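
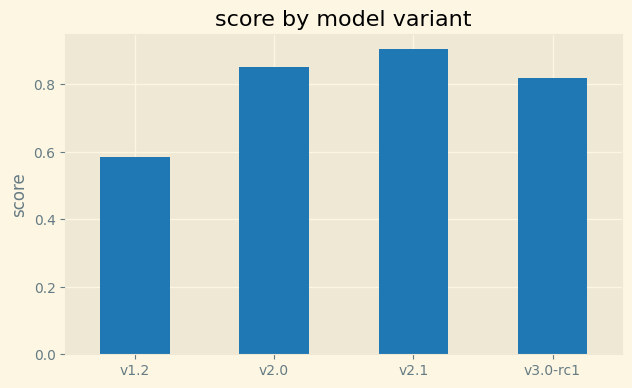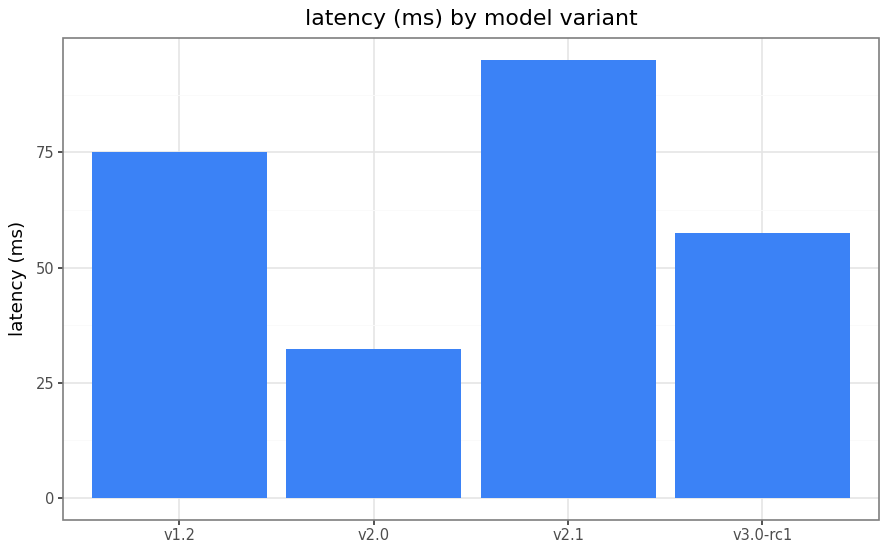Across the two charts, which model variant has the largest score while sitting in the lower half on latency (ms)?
Chart 2 median latency (ms) ≈ 70; below-median model variants: v2.0, v3.0-rc1. Among those, v2.0 has the highest score (≈ 0.9).

v2.0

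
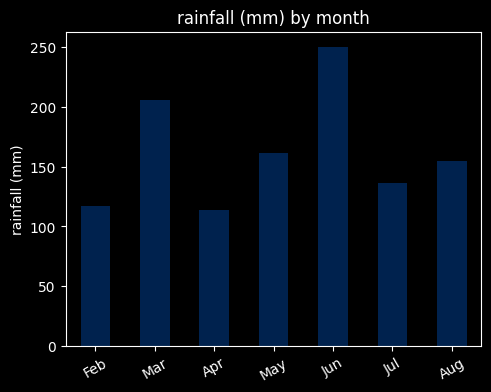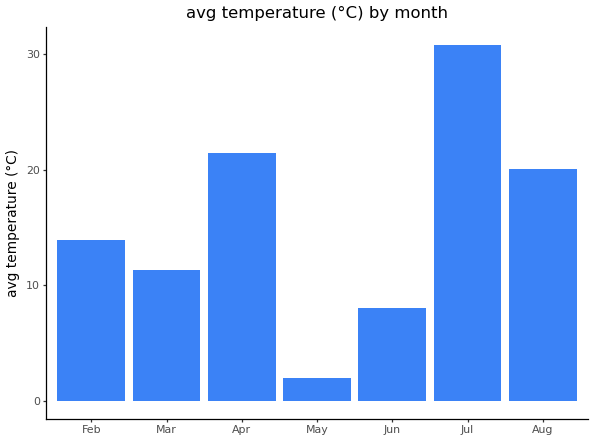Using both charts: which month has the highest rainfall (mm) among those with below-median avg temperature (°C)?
Jun

Chart 2 median avg temperature (°C) ≈ 15; below-median months: Mar, May, Jun. Among those, Jun has the highest rainfall (mm) (≈ 250).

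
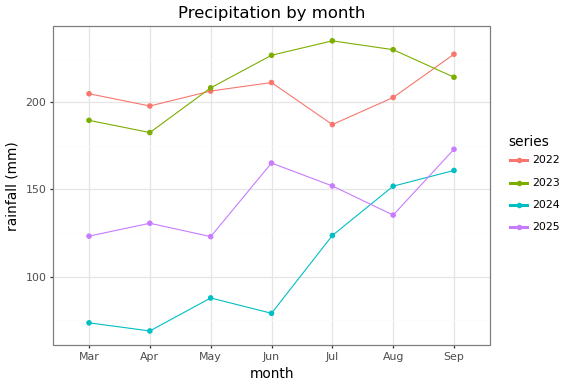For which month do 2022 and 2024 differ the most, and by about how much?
Jun, ≈ 140 mm

Jun: 2022 ≈ 220, 2024 ≈ 80 → gap ≈ 140. Next-largest (Mar) is only ≈ 120.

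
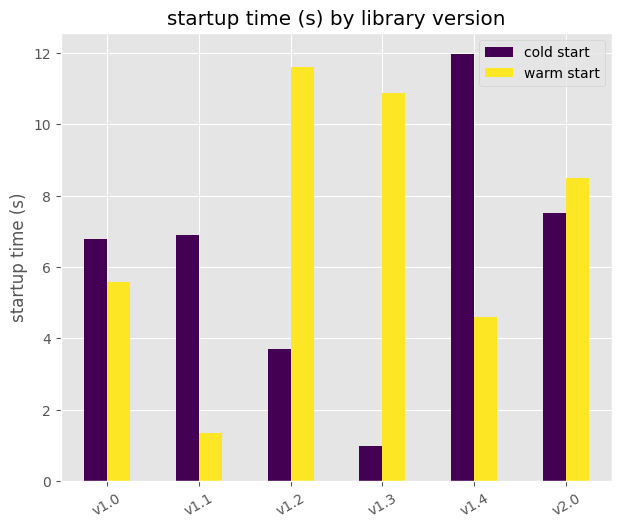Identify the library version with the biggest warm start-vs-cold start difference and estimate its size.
v1.3: warm start ≈ 11, cold start ≈ 1 → gap ≈ 10. Next-largest (v1.2) is only ≈ 8.

v1.3, ≈ 10 s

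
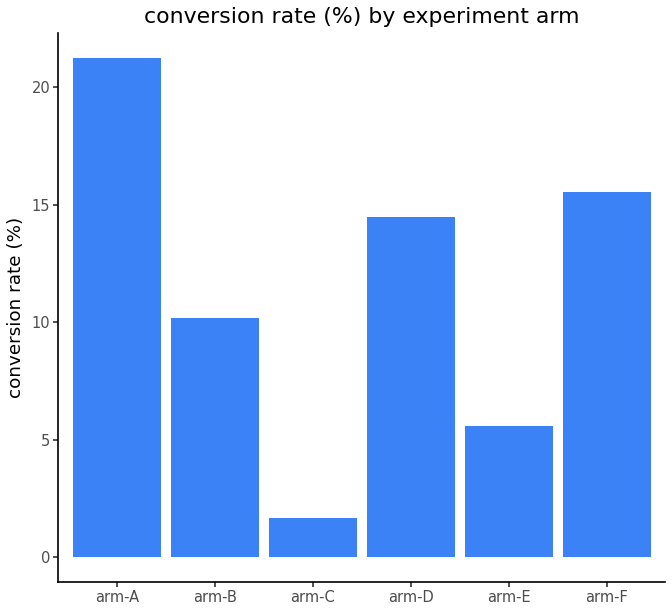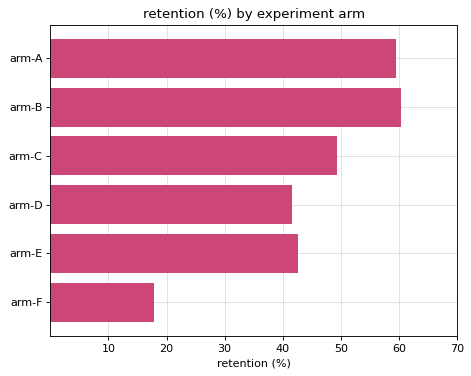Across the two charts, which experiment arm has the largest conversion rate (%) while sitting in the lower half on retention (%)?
Chart 2 median retention (%) ≈ 50; below-median experiment arms: arm-D, arm-E, arm-F. Among those, arm-F has the highest conversion rate (%) (≈ 16).

arm-F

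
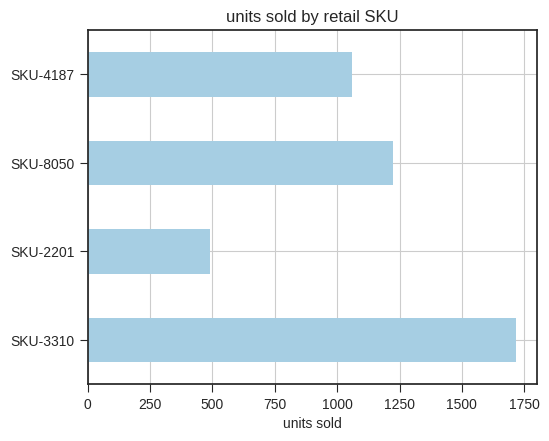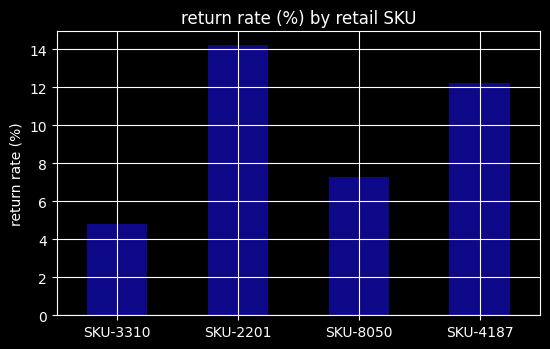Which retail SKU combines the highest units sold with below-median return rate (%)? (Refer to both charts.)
SKU-3310

Chart 2 median return rate (%) ≈ 10; below-median retail SKUs: SKU-3310, SKU-8050. Among those, SKU-3310 has the highest units sold (≈ 1800).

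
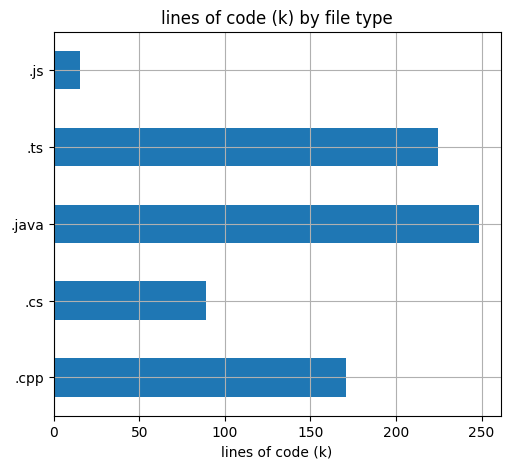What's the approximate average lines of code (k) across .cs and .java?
(100 + 250) / 2 ≈ 175.

≈ 175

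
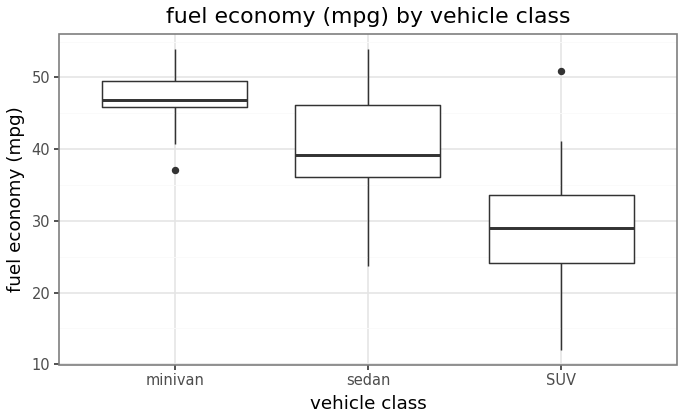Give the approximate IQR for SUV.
≈ 10

Q3 ≈ 34, Q1 ≈ 24; IQR ≈ 10.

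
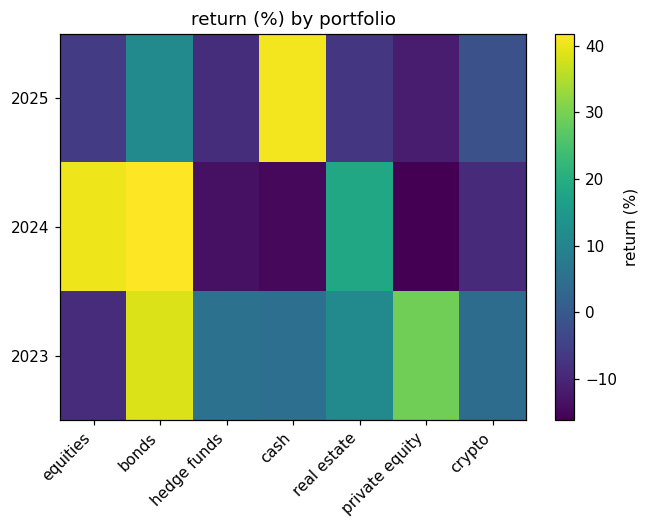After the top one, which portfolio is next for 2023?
private equity

Top 3 for 2023: bonds ≈ 40, private equity ≈ 30, real estate ≈ 10.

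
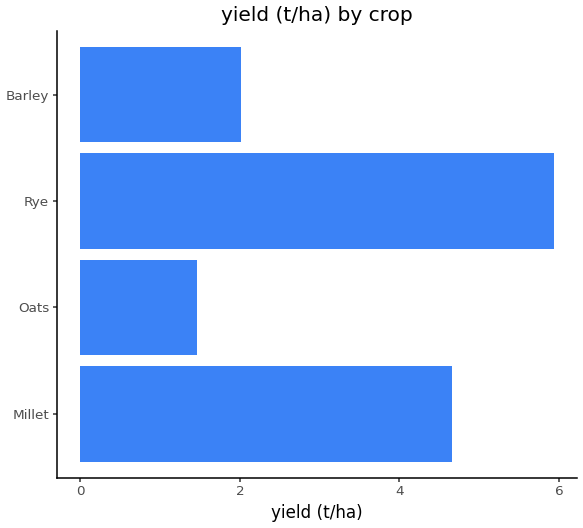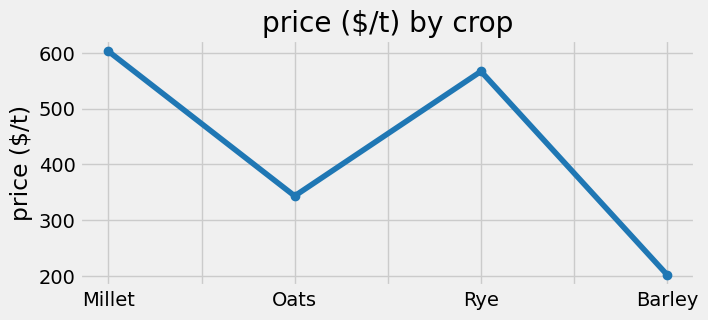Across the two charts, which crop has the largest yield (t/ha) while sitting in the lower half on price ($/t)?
Barley

Chart 2 median price ($/t) ≈ 500; below-median crops: Oats, Barley. Among those, Barley has the highest yield (t/ha) (≈ 2).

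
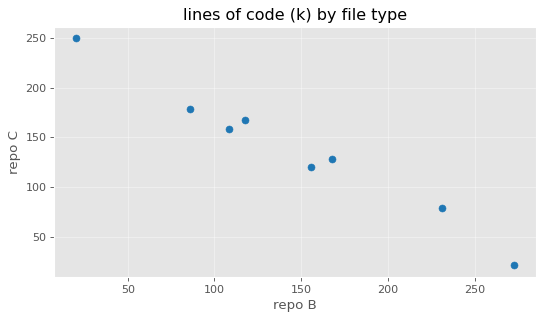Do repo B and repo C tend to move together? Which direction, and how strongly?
negative, strong

Points are negatively correlated; strong (|r| ≈ 1.0).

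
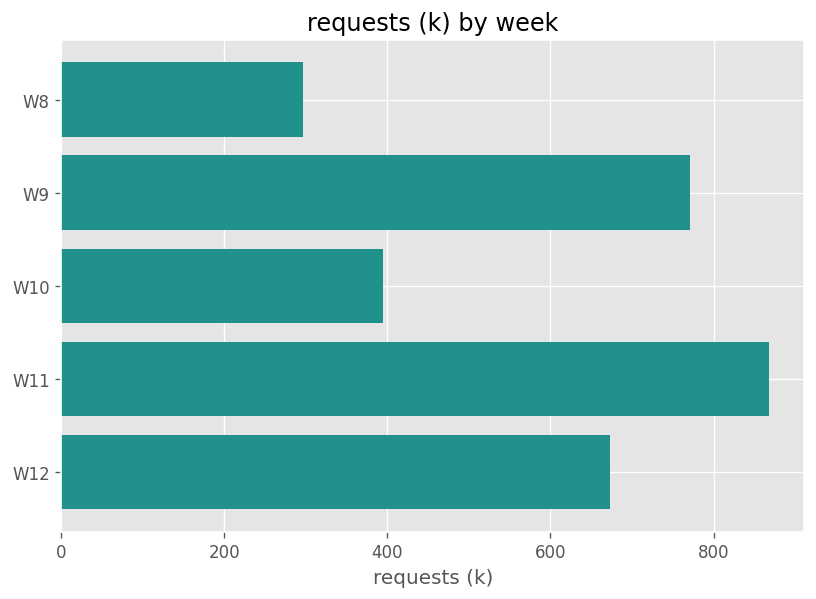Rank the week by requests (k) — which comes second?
W9

Top 3: W11 ≈ 900, W9 ≈ 800, W12 ≈ 700.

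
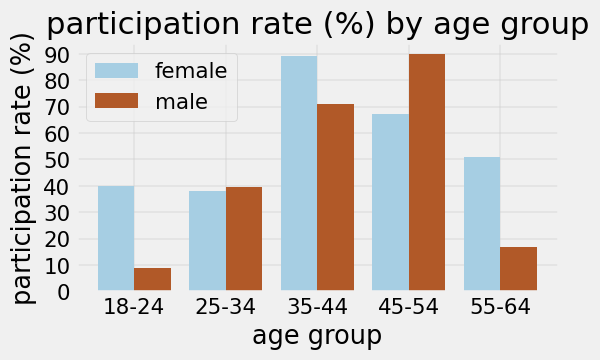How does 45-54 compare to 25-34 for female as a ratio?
≈ 1.75×

45-54 ≈ 70, 25-34 ≈ 40; 70/40 ≈ 1.75.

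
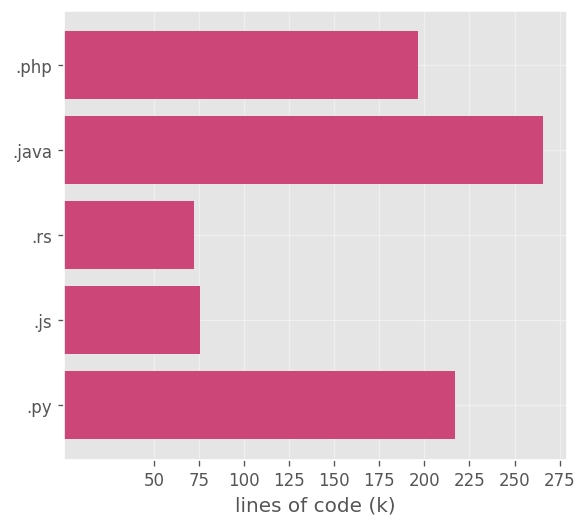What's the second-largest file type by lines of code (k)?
Top 3: .java ≈ 275, .py ≈ 225, .php ≈ 200.

.py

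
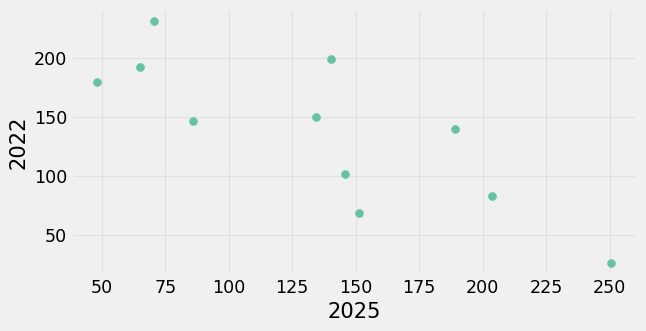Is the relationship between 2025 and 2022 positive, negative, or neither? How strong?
Points are negatively correlated; strong (|r| ≈ 0.8).

negative, strong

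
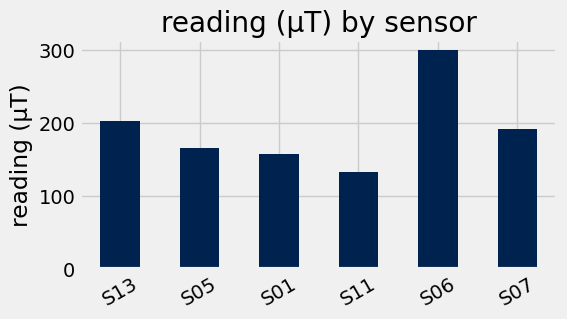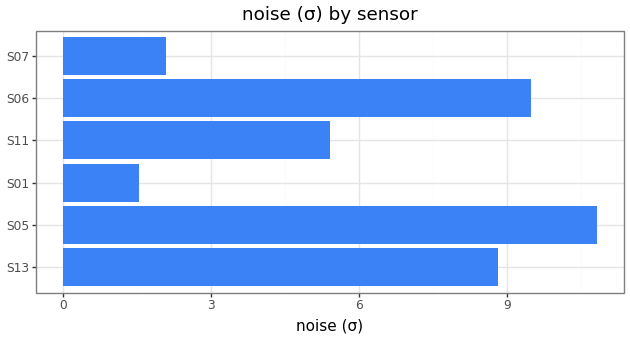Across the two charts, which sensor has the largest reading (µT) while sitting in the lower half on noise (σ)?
Chart 2 median noise (σ) ≈ 7; below-median sensors: S01, S11, S07. Among those, S07 has the highest reading (µT) (≈ 200).

S07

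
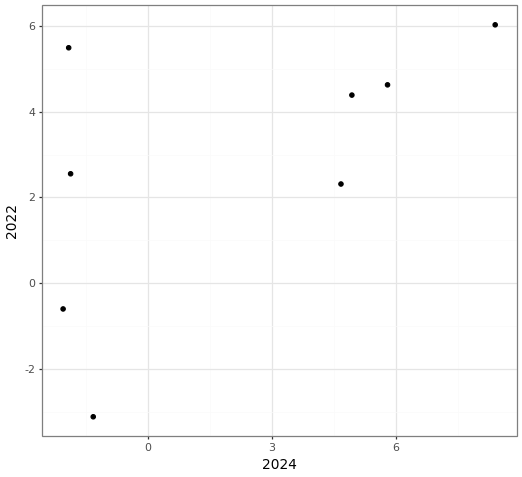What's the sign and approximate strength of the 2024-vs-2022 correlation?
positive, moderate

Points are positively correlated; moderate (|r| ≈ 0.6).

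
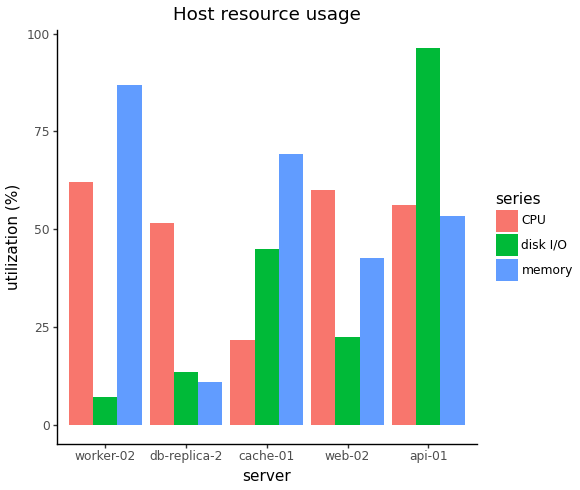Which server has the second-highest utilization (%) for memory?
Top 3 for memory: worker-02 ≈ 90, cache-01 ≈ 70, api-01 ≈ 50.

cache-01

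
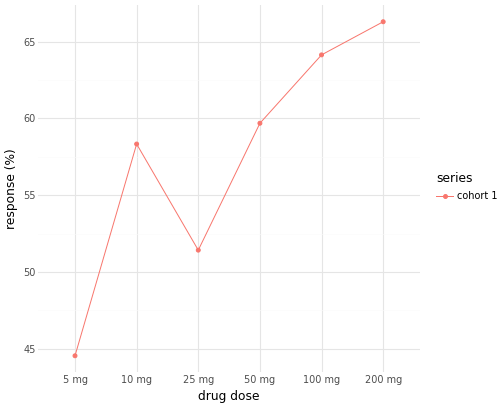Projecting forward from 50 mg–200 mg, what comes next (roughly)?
≈ 69

Last three: 60, 64, 66 → slope ≈ 3/step → next ≈ 69.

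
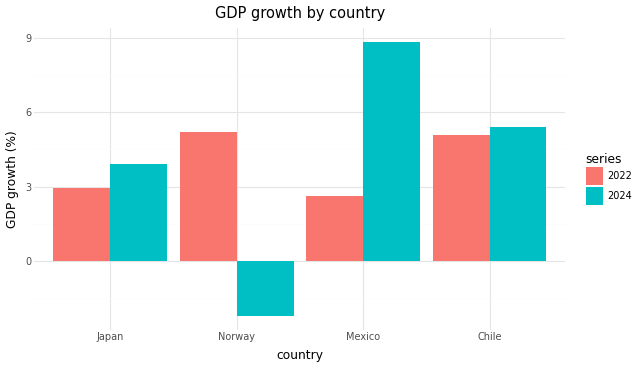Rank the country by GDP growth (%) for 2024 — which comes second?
Chile

Top 3 for 2024: Mexico ≈ 9, Chile ≈ 5, Japan ≈ 4.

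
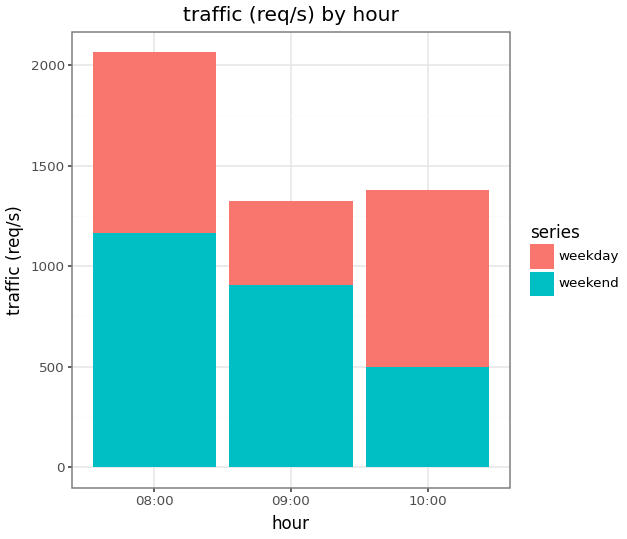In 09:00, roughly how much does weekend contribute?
weekend top ≈ 1000, bottom ≈ 0; segment ≈ 1000.

≈ 1000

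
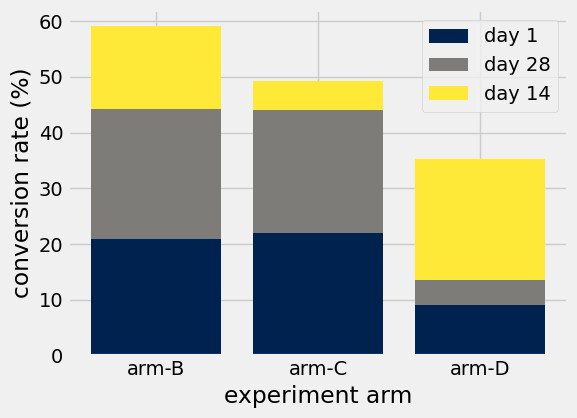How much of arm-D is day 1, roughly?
≈ 10

day 1 top ≈ 10, bottom ≈ 0; segment ≈ 10.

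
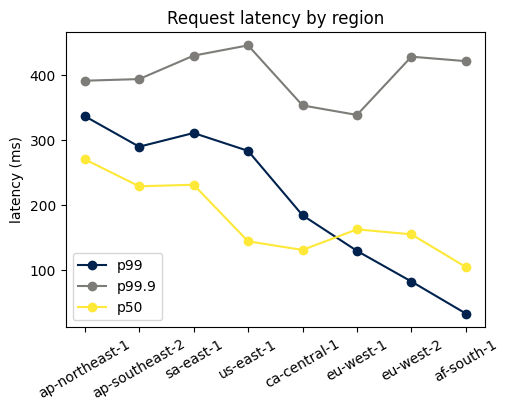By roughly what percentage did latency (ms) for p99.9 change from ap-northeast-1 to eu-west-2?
≈ +12.5%

ap-northeast-1 ≈ 400, eu-west-2 ≈ 450; (450 − 400) / 400 ≈ +12.5%.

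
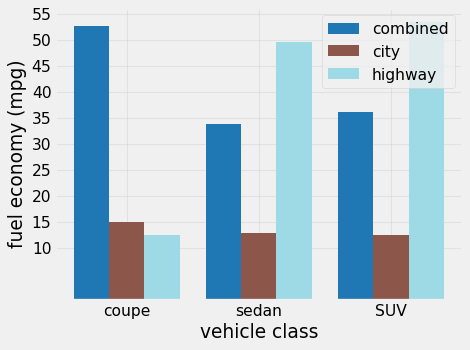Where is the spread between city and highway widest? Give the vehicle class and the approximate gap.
SUV: city ≈ 10, highway ≈ 55 → gap ≈ 45. Next-largest (sedan) is only ≈ 35.

SUV, ≈ 45 mpg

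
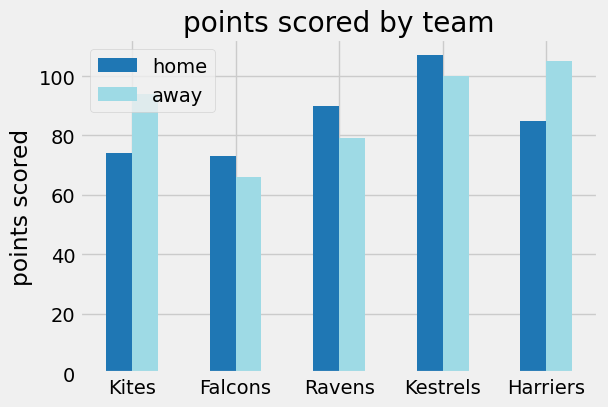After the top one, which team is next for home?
Top 3 for home: Kestrels ≈ 110, Ravens ≈ 90, Harriers ≈ 80.

Ravens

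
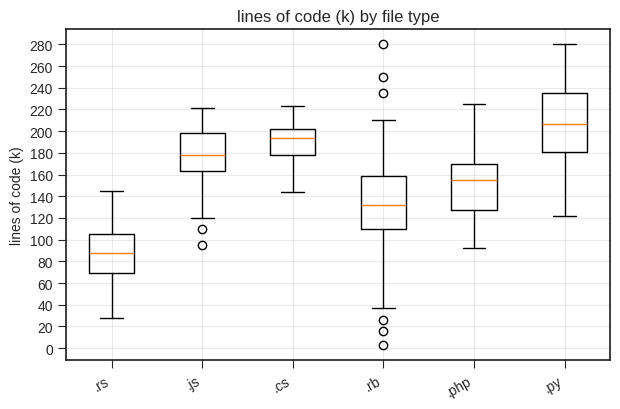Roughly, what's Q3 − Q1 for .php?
≈ 40

Q3 ≈ 160, Q1 ≈ 120; IQR ≈ 40.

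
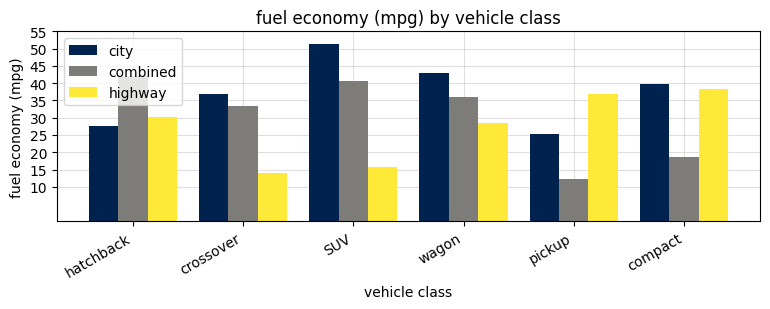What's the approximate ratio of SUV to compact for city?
SUV ≈ 50, compact ≈ 40; 50/40 ≈ 1.25.

≈ 1.25×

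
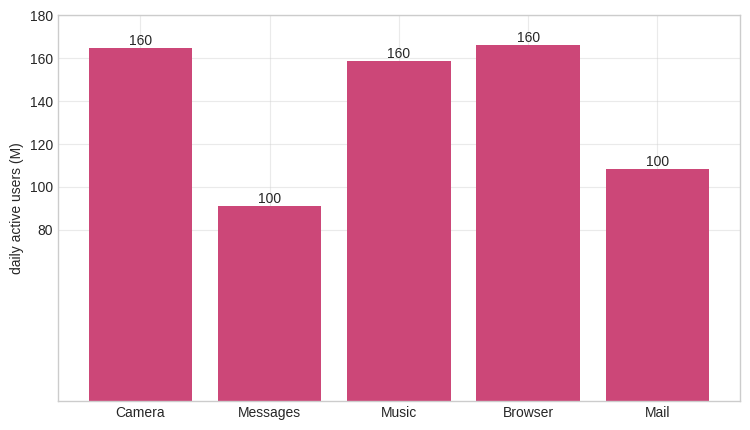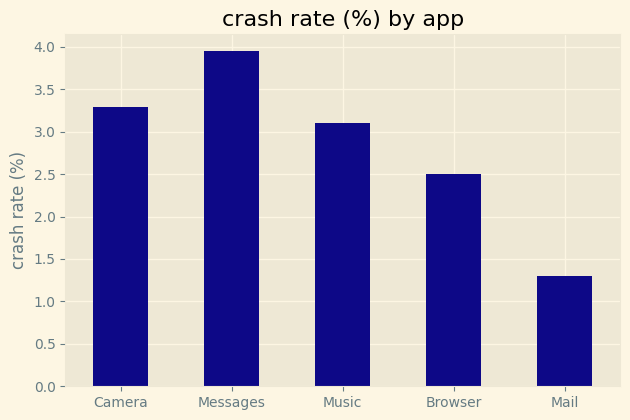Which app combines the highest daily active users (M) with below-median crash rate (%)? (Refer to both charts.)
Chart 2 median crash rate (%) ≈ 3; below-median apps: Browser, Mail. Among those, Browser has the highest daily active users (M) (≈ 160).

Browser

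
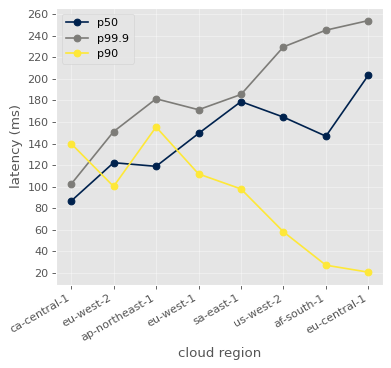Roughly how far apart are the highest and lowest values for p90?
≈ 140

Max ap-northeast-1 ≈ 160, min eu-central-1 ≈ 20; range ≈ 140.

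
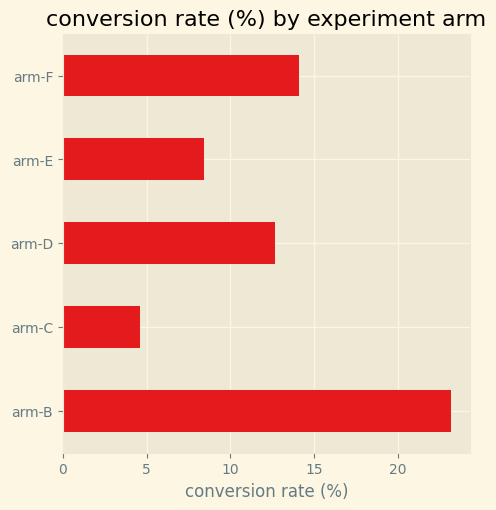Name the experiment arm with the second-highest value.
Top 3: arm-B ≈ 24, arm-F ≈ 14, arm-D ≈ 12.

arm-F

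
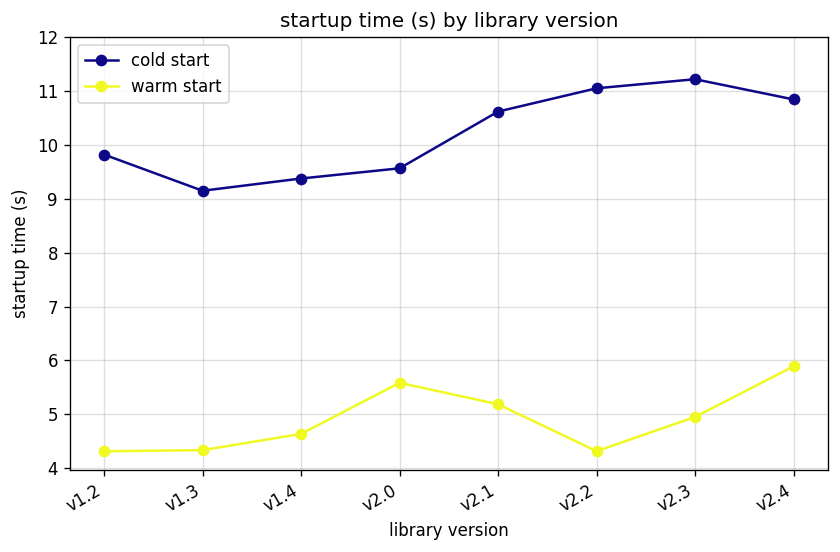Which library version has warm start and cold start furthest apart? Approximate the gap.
v2.2, ≈ 7 s

v2.2: warm start ≈ 4, cold start ≈ 11 → gap ≈ 7. Next-largest (v2.3) is only ≈ 6.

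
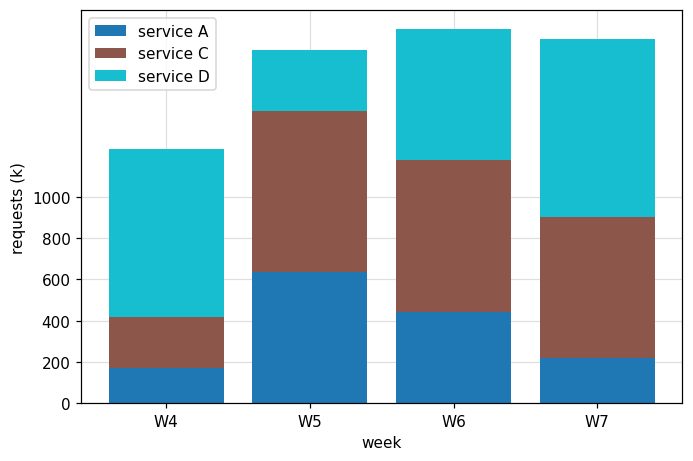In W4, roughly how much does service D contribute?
≈ 800

service D top ≈ 1200, bottom ≈ 400; segment ≈ 800.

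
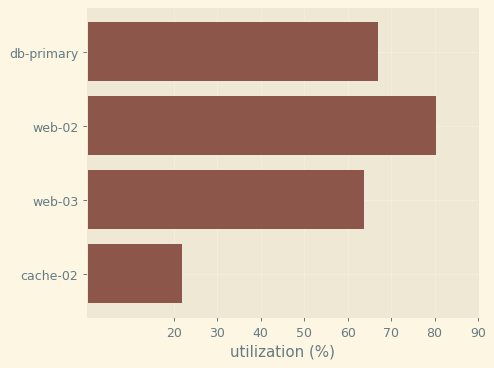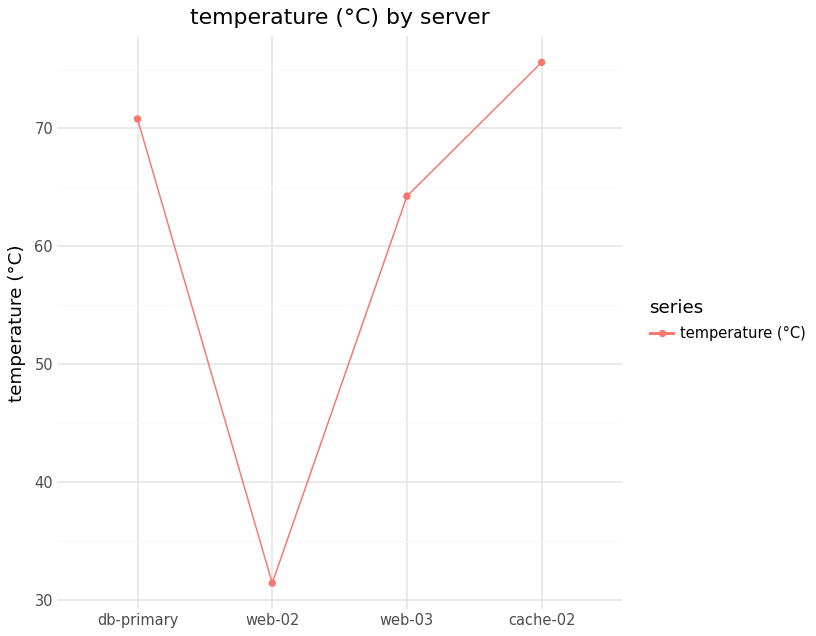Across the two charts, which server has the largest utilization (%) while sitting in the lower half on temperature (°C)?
web-02

Chart 2 median temperature (°C) ≈ 70; below-median servers: web-02, web-03. Among those, web-02 has the highest utilization (%) (≈ 80).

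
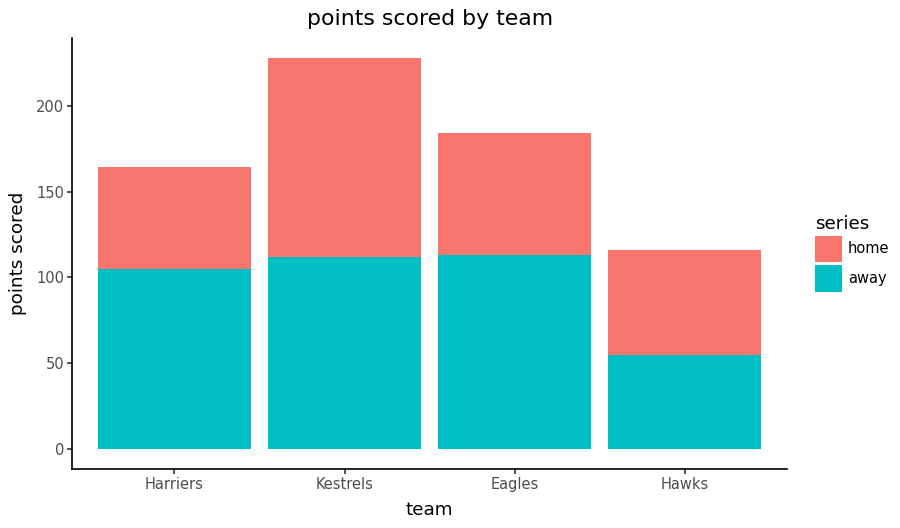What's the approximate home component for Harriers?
≈ 60

home top ≈ 160, bottom ≈ 100; segment ≈ 60.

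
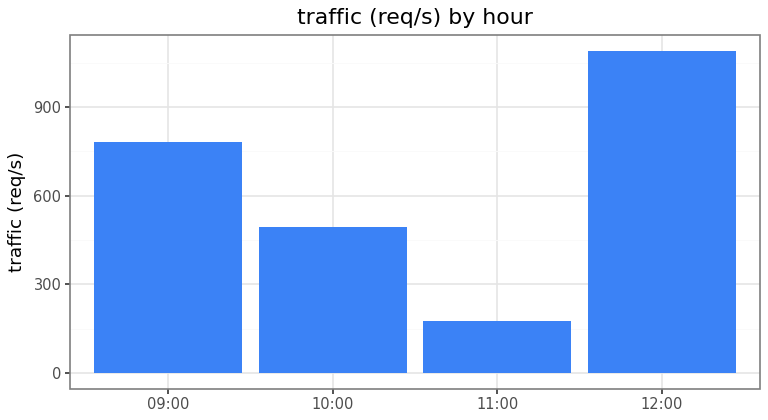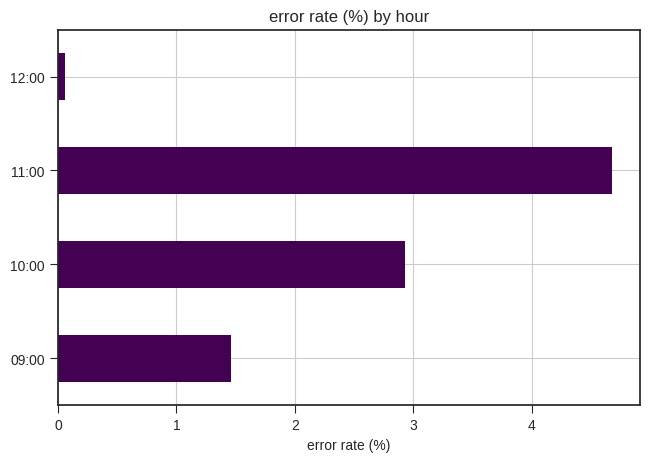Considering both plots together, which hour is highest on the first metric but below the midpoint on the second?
12:00

Chart 2 median error rate (%) ≈ 2; below-median hours: 09:00, 12:00. Among those, 12:00 has the highest traffic (req/s) (≈ 1100).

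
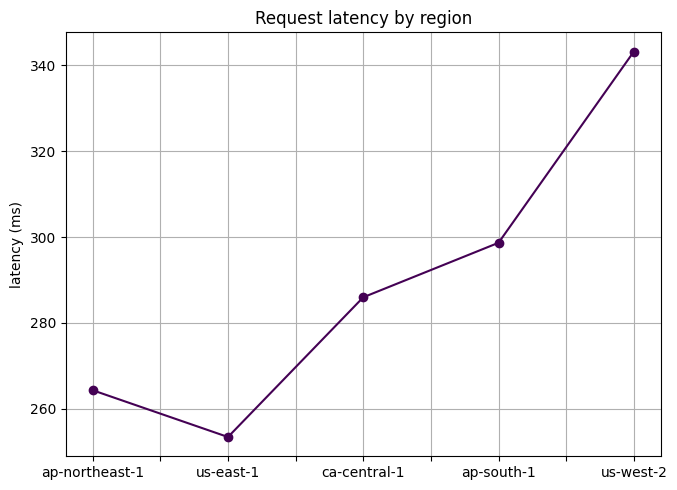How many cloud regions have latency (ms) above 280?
Above 280: ca-central-1, ap-south-1, us-west-2.

3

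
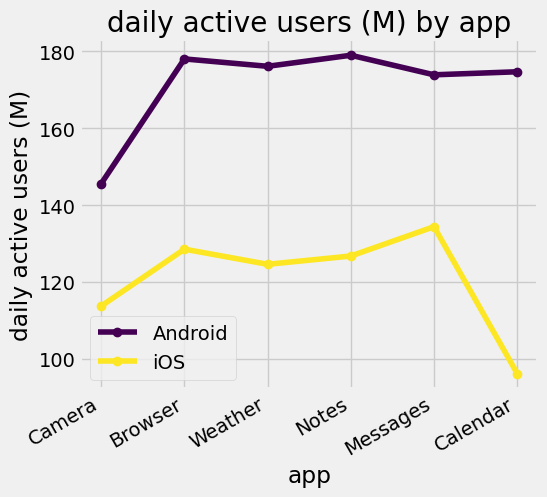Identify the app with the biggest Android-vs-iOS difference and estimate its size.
Calendar, ≈ 70 M

Calendar: Android ≈ 170, iOS ≈ 100 → gap ≈ 70. Next-largest (Notes) is only ≈ 50.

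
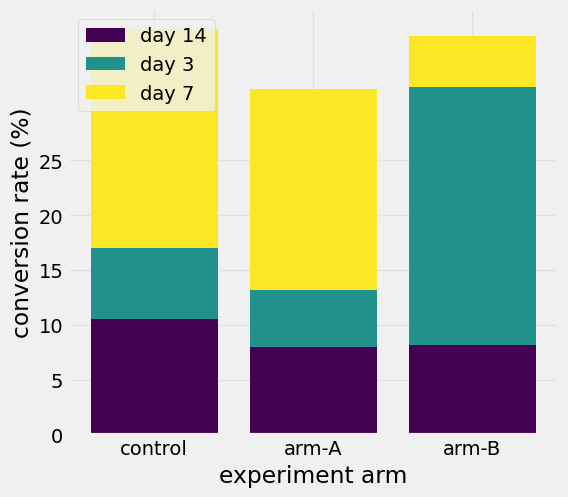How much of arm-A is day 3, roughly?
≈ 5

day 3 top ≈ 15, bottom ≈ 10; segment ≈ 5.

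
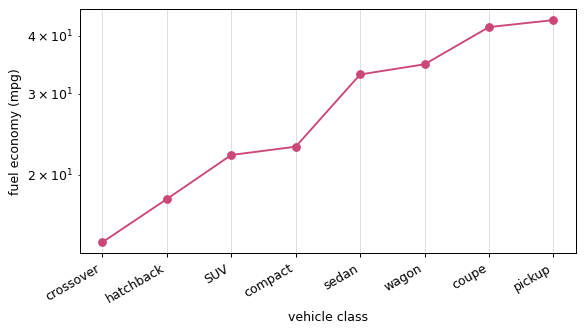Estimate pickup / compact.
≈ 1.8×

pickup ≈ 45, compact ≈ 25; 45/25 ≈ 1.8.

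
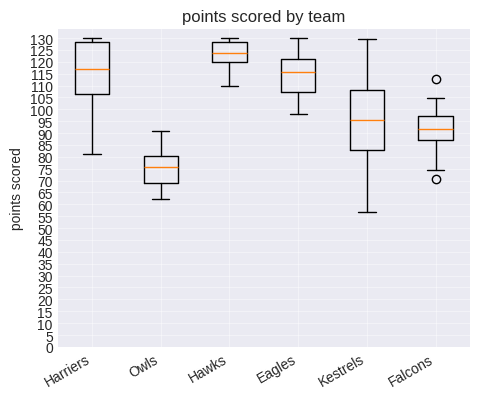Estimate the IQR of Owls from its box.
Q3 ≈ 80, Q1 ≈ 70; IQR ≈ 10.

≈ 10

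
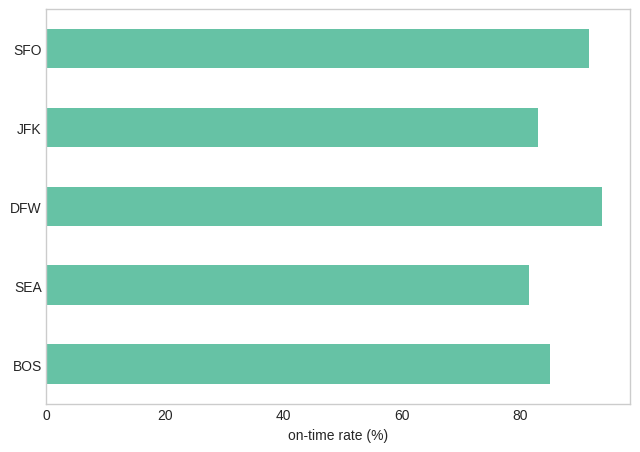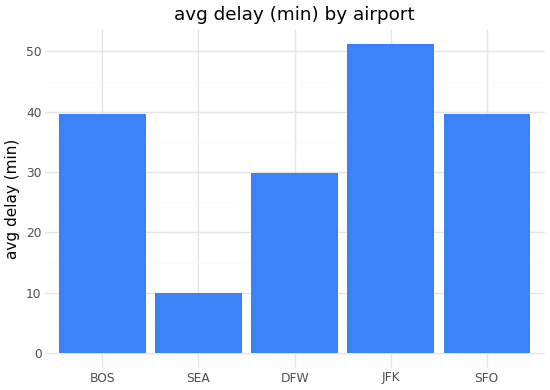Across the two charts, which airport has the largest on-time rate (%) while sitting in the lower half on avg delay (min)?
DFW

Chart 2 median avg delay (min) ≈ 40; below-median airports: SEA, DFW. Among those, DFW has the highest on-time rate (%) (≈ 90).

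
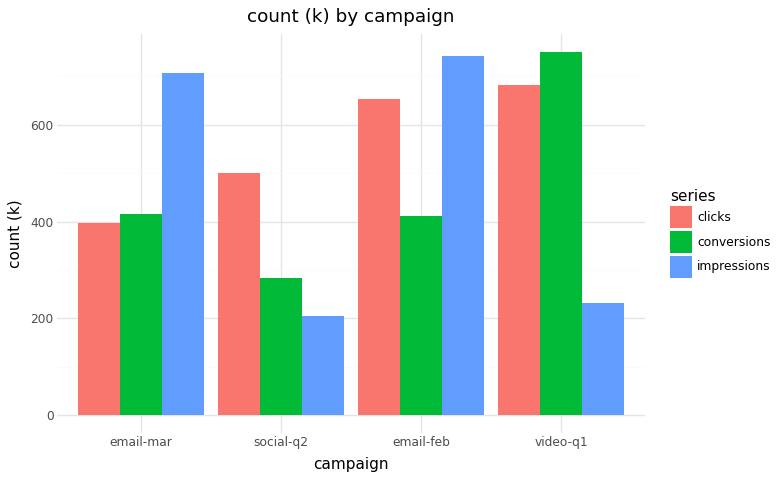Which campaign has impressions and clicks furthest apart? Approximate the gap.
video-q1, ≈ 500 k

video-q1: impressions ≈ 200, clicks ≈ 700 → gap ≈ 500. Next-largest (email-mar) is only ≈ 300.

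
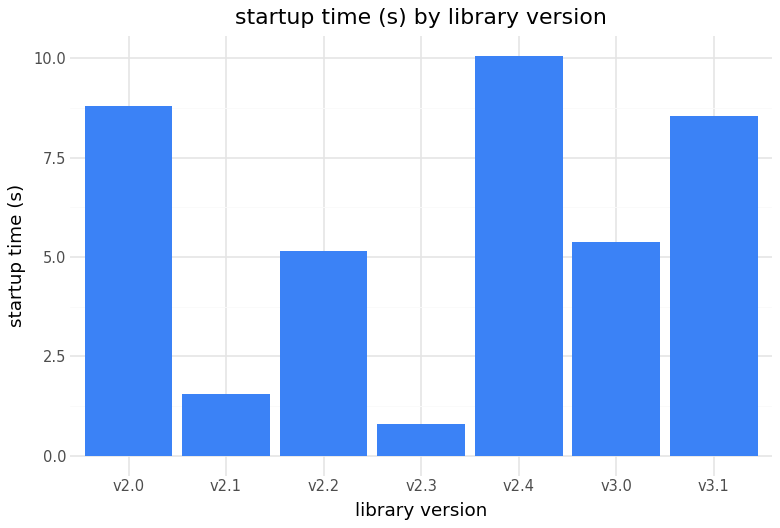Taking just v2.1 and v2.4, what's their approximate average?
(2 + 10) / 2 ≈ 6.

≈ 6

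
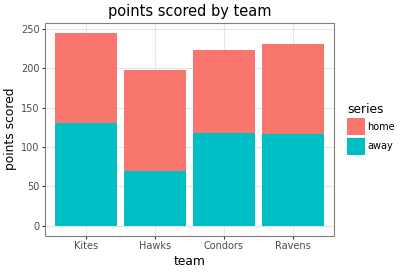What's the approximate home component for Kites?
≈ 125

home top ≈ 250, bottom ≈ 125; segment ≈ 125.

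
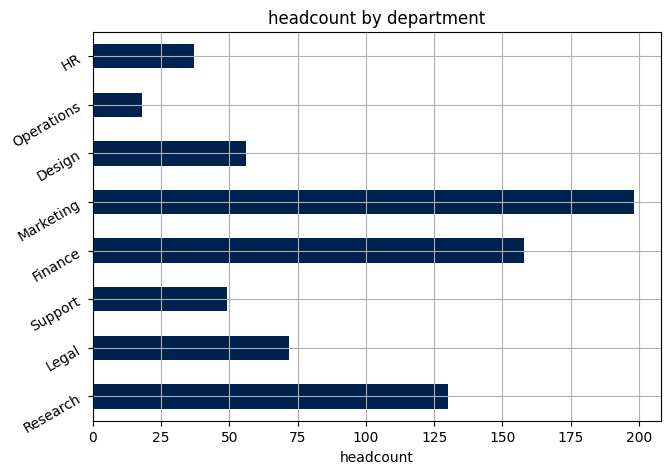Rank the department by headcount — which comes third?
Top 4: Marketing ≈ 200, Finance ≈ 160, Research ≈ 120, Legal ≈ 80.

Research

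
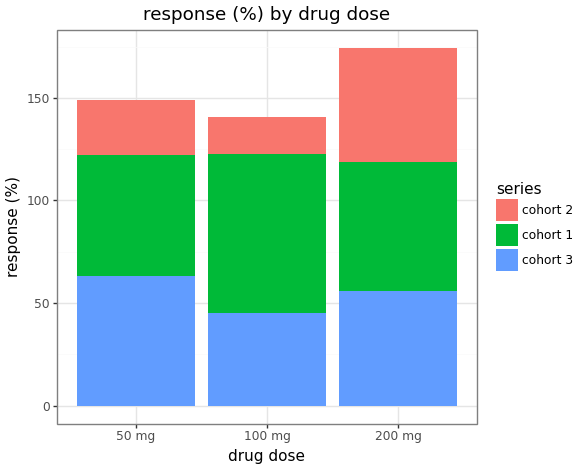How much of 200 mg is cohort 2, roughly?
≈ 60

cohort 2 top ≈ 180, bottom ≈ 120; segment ≈ 60.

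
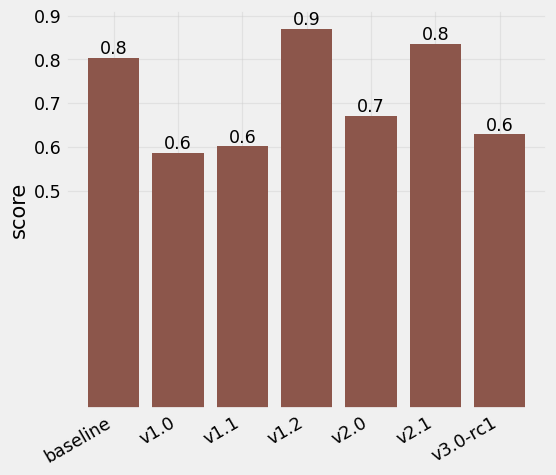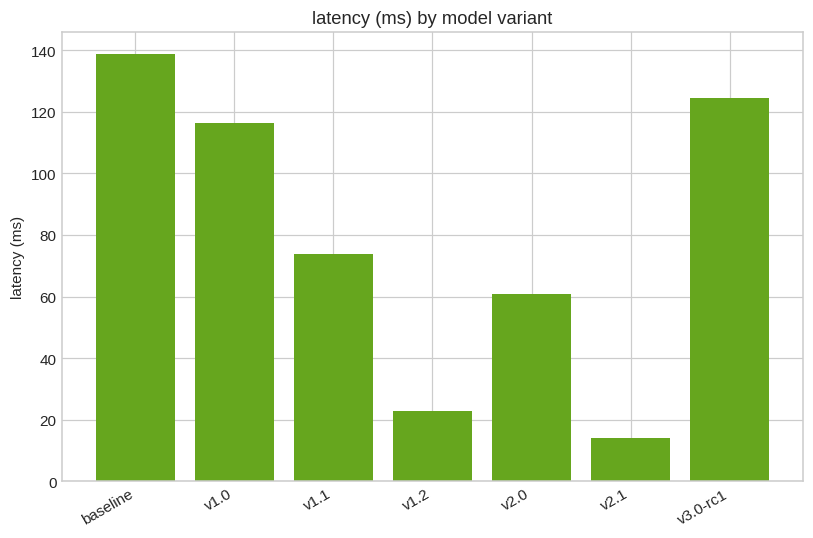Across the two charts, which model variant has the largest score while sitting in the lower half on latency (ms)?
Chart 2 median latency (ms) ≈ 80; below-median model variants: v1.2, v2.0, v2.1. Among those, v1.2 has the highest score (≈ 0.9).

v1.2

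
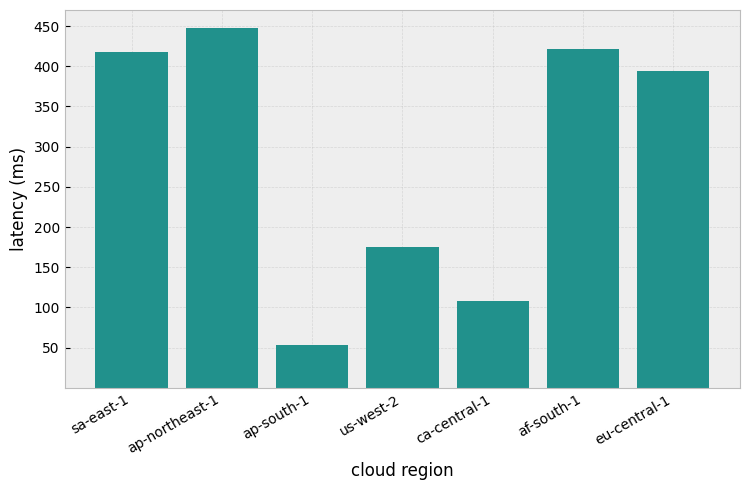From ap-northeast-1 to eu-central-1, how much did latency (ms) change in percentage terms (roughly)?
ap-northeast-1 ≈ 450, eu-central-1 ≈ 400; (400 − 450) / 450 ≈ -11.1%.

≈ -11.1%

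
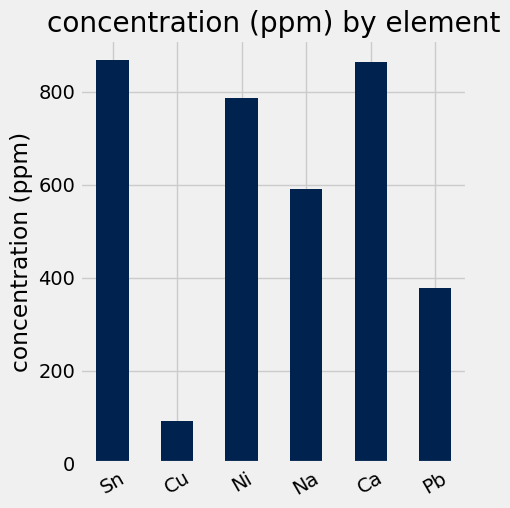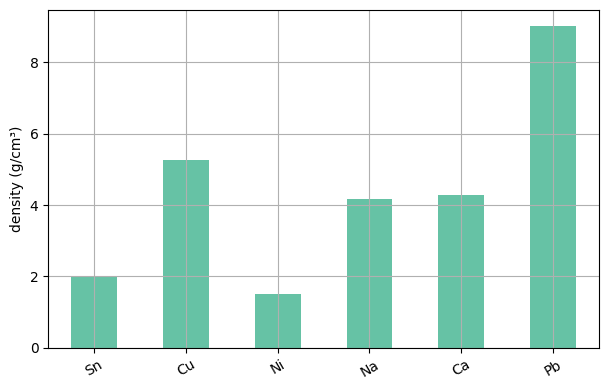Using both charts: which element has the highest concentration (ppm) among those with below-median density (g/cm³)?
Chart 2 median density (g/cm³) ≈ 4; below-median elements: Sn, Ni, Na. Among those, Sn has the highest concentration (ppm) (≈ 900).

Sn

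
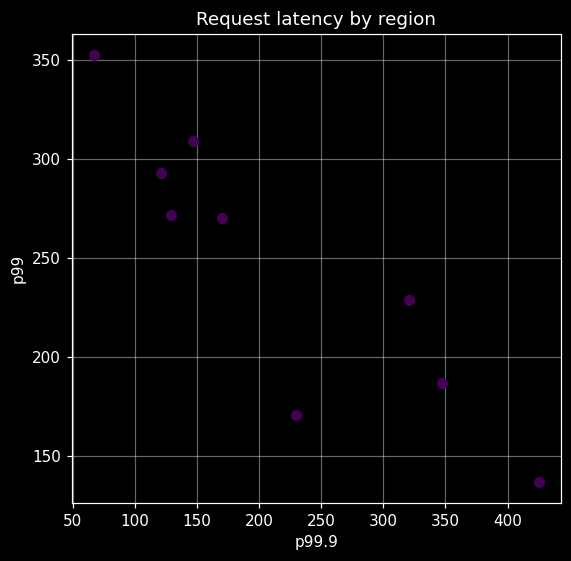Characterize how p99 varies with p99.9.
negative, strong

Points are negatively correlated; strong (|r| ≈ 0.9).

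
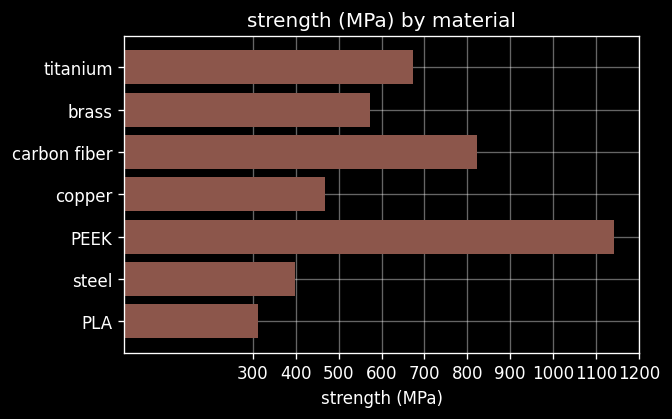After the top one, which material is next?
carbon fiber

Top 3: PEEK ≈ 1100, carbon fiber ≈ 800, titanium ≈ 700.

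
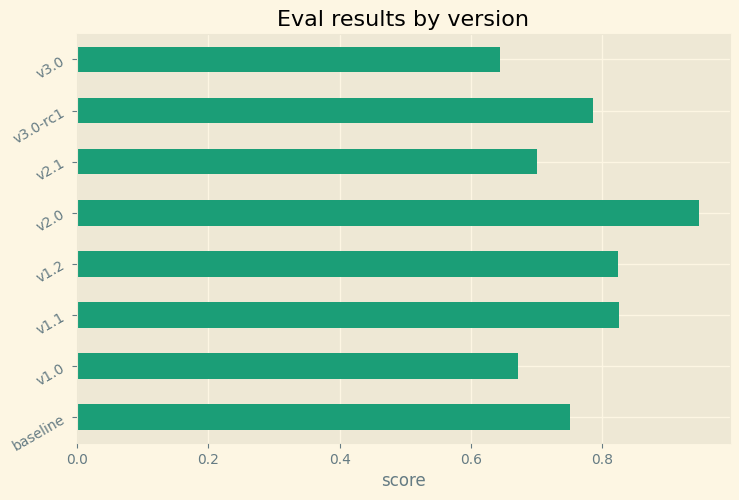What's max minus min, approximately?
Max v2.0 ≈ 0.9, min v3.0 ≈ 0.6; range ≈ 0.3.

≈ 0.3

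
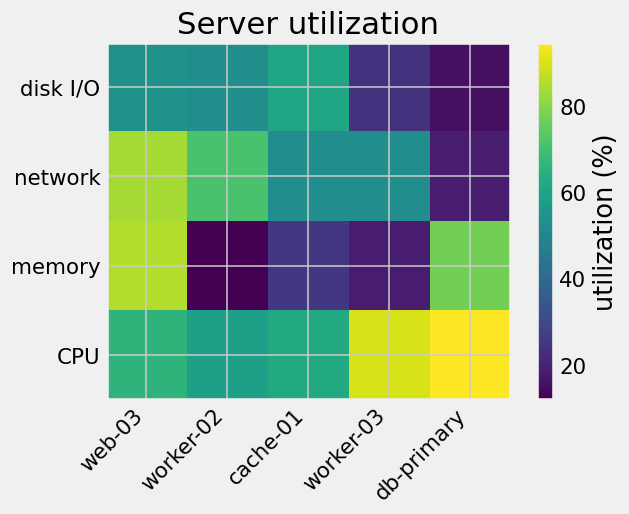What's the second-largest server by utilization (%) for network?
Top 3 for network: web-03 ≈ 80, worker-02 ≈ 70, worker-03 ≈ 50.

worker-02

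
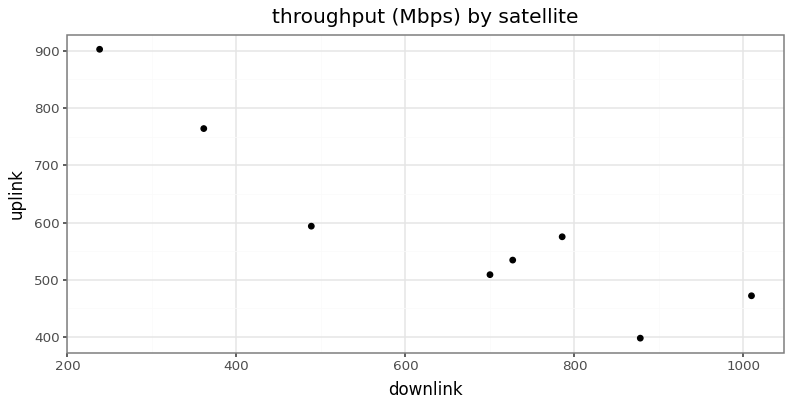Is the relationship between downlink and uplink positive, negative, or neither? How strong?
Points are negatively correlated; strong (|r| ≈ 0.9).

negative, strong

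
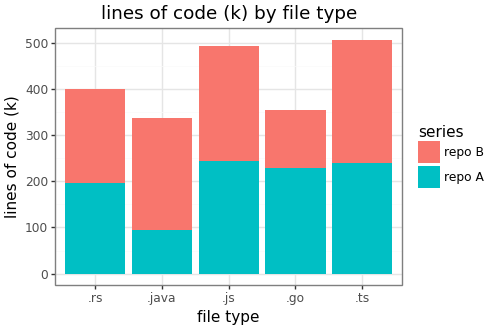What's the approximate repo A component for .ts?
repo A top ≈ 250, bottom ≈ 0; segment ≈ 250.

≈ 250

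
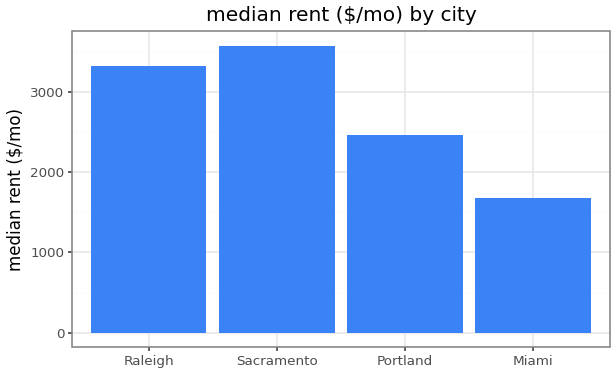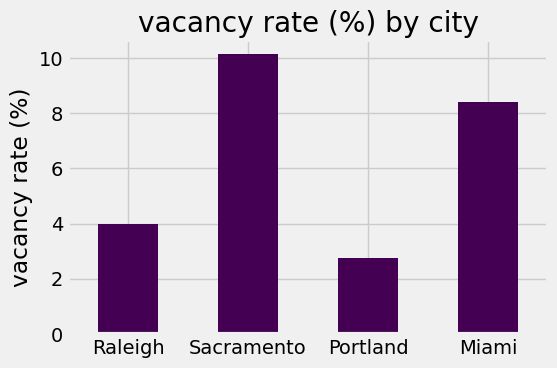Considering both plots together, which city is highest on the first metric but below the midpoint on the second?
Raleigh

Chart 2 median vacancy rate (%) ≈ 6; below-median cities: Raleigh, Portland. Among those, Raleigh has the highest median rent ($/mo) (≈ 3500).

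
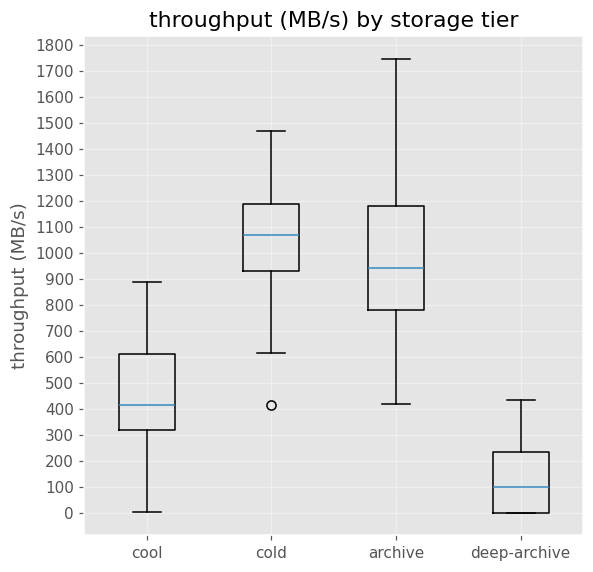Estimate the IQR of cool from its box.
Q3 ≈ 600, Q1 ≈ 300; IQR ≈ 300.

≈ 300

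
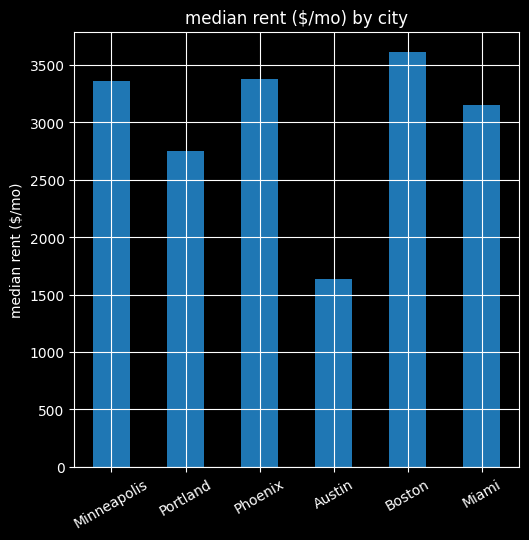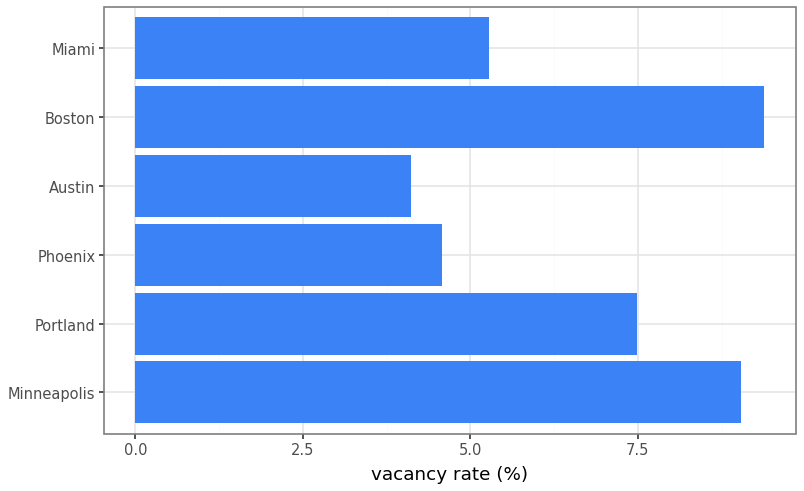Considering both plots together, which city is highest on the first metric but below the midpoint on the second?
Phoenix

Chart 2 median vacancy rate (%) ≈ 6; below-median cities: Phoenix, Austin, Miami. Among those, Phoenix has the highest median rent ($/mo) (≈ 3500).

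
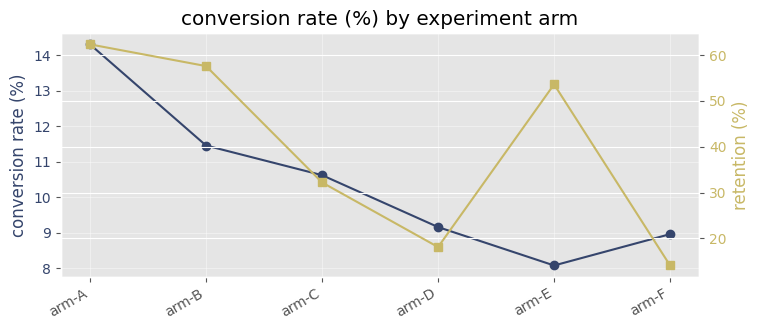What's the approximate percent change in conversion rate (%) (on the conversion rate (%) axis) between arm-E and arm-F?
≈ +12.5%

arm-E ≈ 8, arm-F ≈ 9; (9 − 8) / 8 ≈ +12.5%.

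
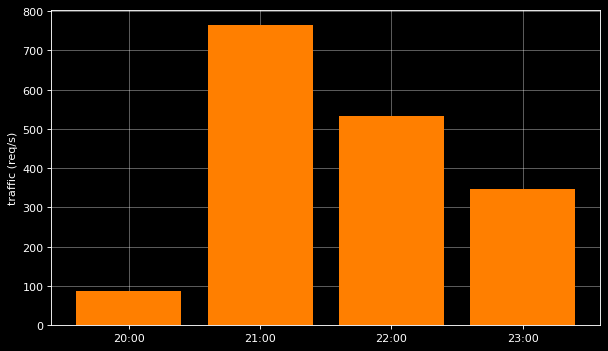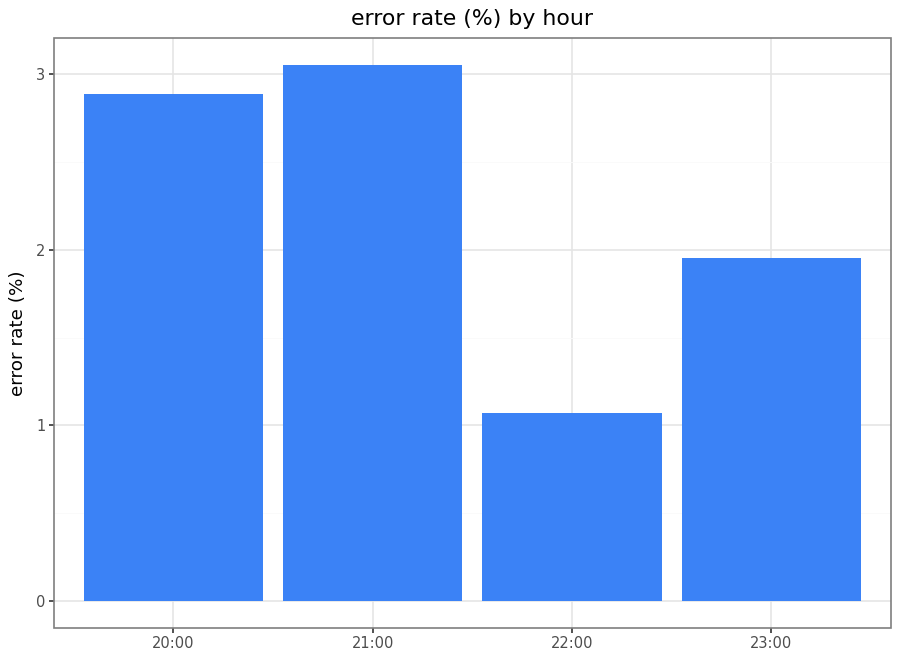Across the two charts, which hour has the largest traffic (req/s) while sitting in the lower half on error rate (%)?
22:00

Chart 2 median error rate (%) ≈ 2.5; below-median hours: 22:00, 23:00. Among those, 22:00 has the highest traffic (req/s) (≈ 500).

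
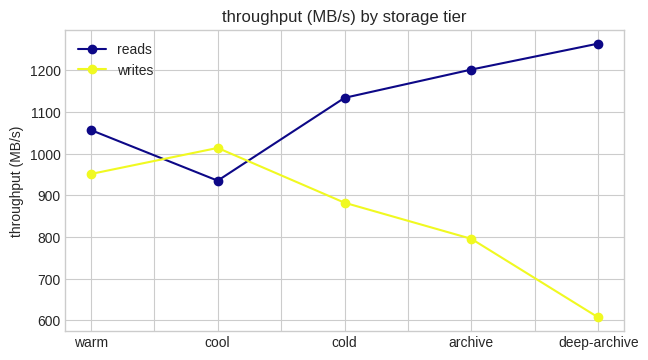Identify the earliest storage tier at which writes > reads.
cool

warm: writes ≈ 1000 vs reads ≈ 1100 (not yet); cool: writes ≈ 1000 vs reads ≈ 900 (first crossover).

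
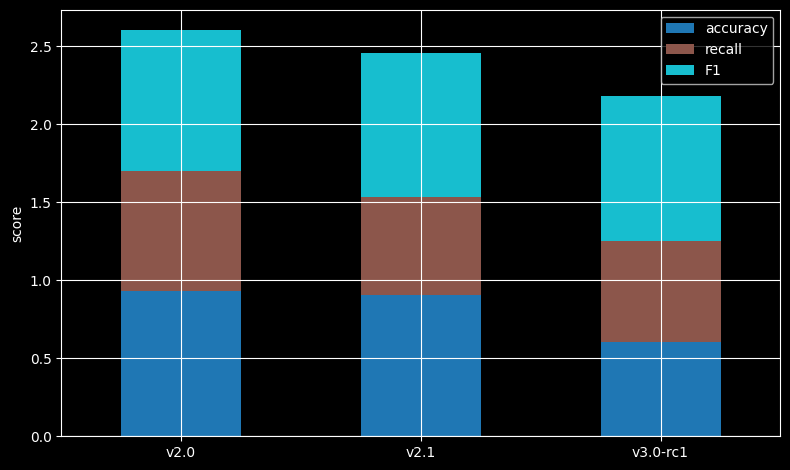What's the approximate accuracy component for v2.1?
accuracy top ≈ 1.0, bottom ≈ 0.0; segment ≈ 1.0.

≈ 1.0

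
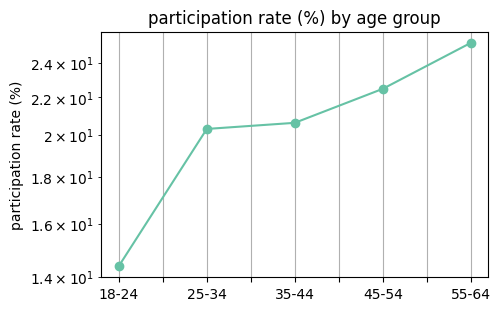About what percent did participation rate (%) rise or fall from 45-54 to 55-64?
45-54 ≈ 22, 55-64 ≈ 25; (25 − 22) / 22 ≈ +13.6%.

≈ +13.6%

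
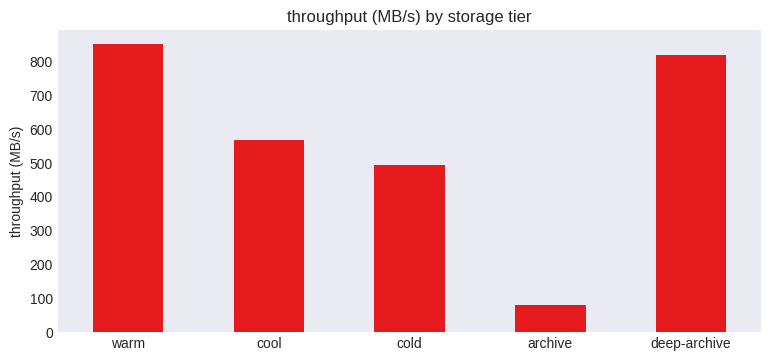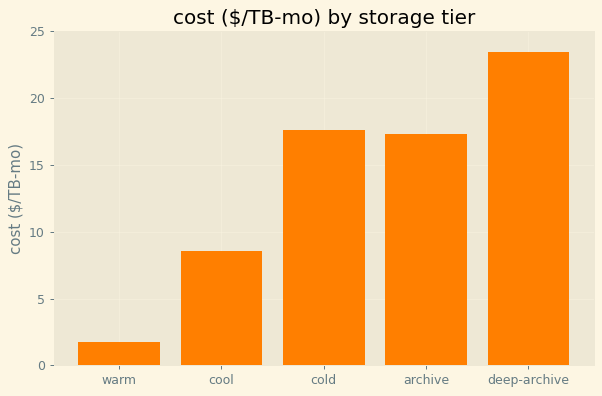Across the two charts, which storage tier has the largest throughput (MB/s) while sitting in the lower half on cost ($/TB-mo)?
Chart 2 median cost ($/TB-mo) ≈ 15; below-median storage tiers: warm, cool. Among those, warm has the highest throughput (MB/s) (≈ 800).

warm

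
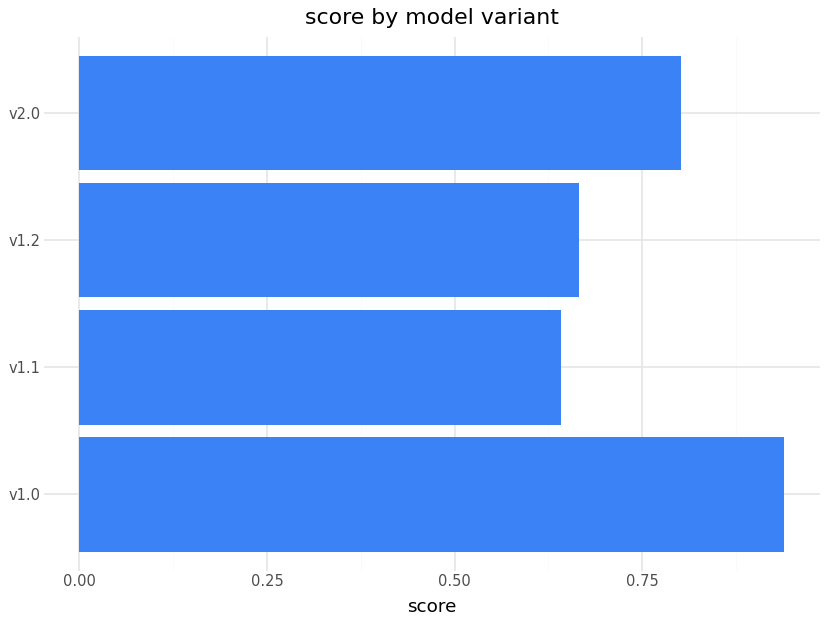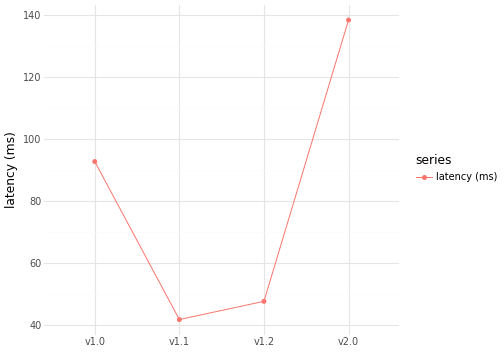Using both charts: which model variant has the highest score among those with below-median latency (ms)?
Chart 2 median latency (ms) ≈ 80; below-median model variants: v1.1, v1.2. Among those, v1.2 has the highest score (≈ 0.7).

v1.2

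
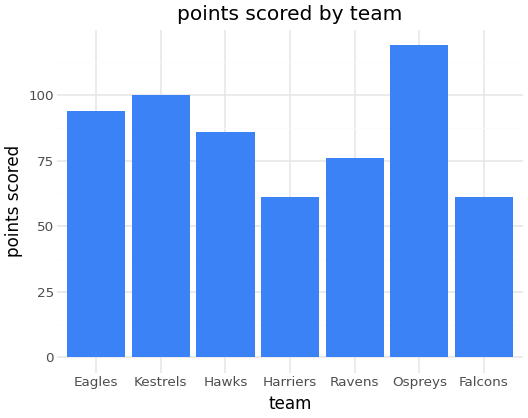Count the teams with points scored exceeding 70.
Above 70: Eagles, Kestrels, Hawks, Ravens, Ospreys.

5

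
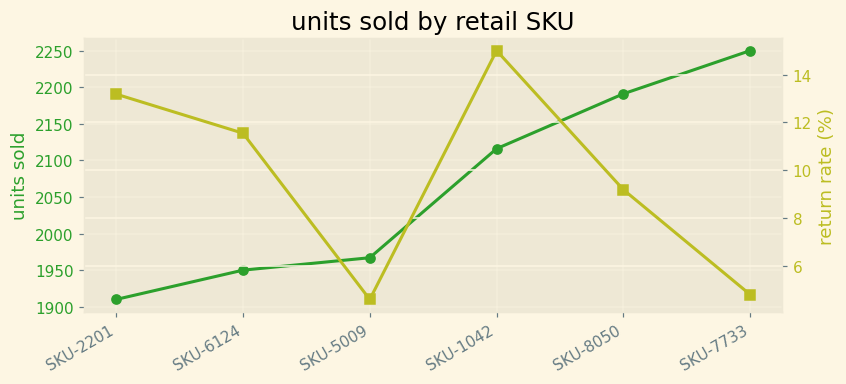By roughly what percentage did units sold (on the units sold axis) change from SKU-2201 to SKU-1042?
SKU-2201 ≈ 1900, SKU-1042 ≈ 2100; (2100 − 1900) / 1900 ≈ +10.5%.

≈ +10.5%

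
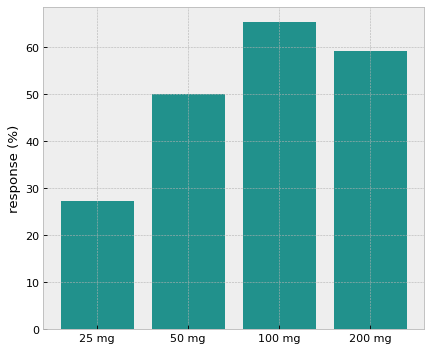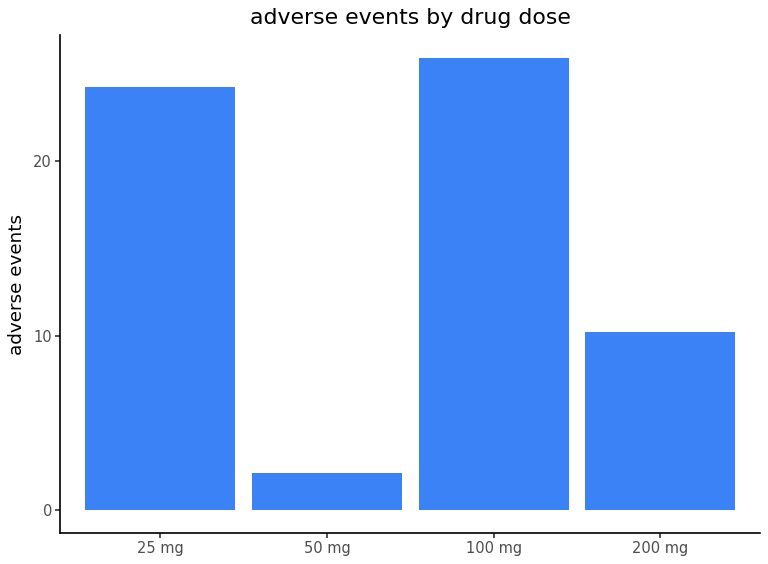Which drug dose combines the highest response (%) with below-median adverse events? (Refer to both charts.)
Chart 2 median adverse events ≈ 15; below-median drug doses: 50 mg, 200 mg. Among those, 200 mg has the highest response (%) (≈ 60).

200 mg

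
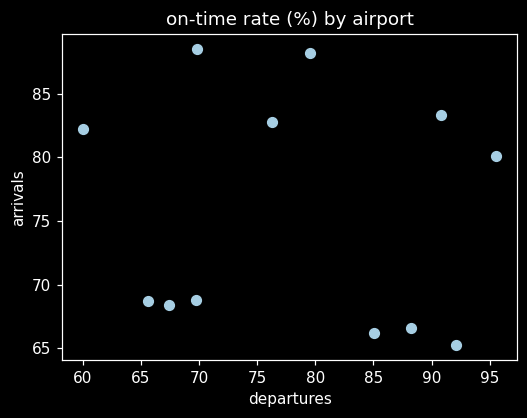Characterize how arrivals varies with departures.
no clear correlation

Points are roughly uncorrelated; weak (|r| ≈ 0.1).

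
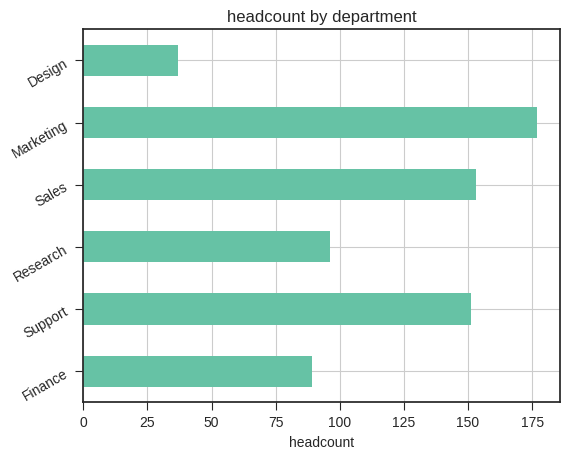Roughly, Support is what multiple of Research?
Support ≈ 160, Research ≈ 100; 160/100 ≈ 1.6.

≈ 1.6×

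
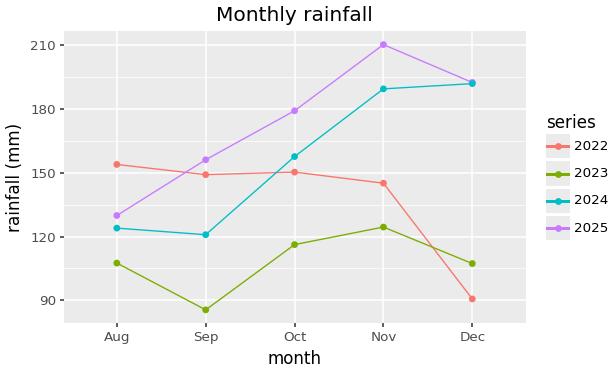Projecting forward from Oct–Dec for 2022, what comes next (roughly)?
≈ 70

Last three: 160, 140, 100 → slope ≈ -30/step → next ≈ 70.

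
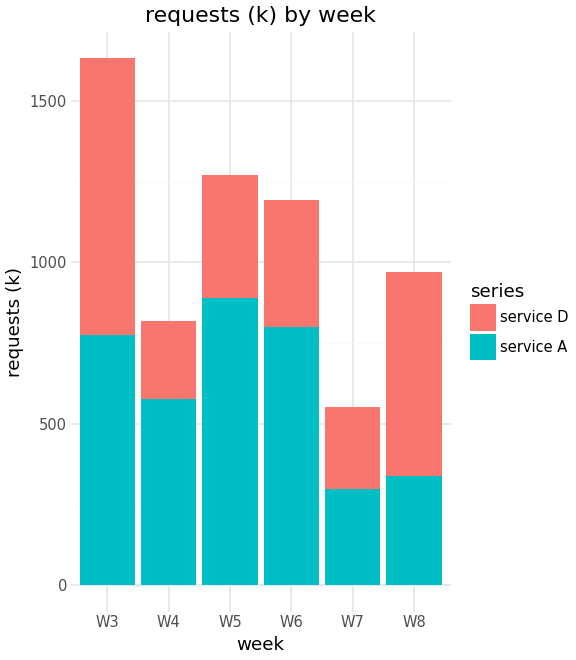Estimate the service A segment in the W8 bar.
≈ 400

service A top ≈ 400, bottom ≈ 0; segment ≈ 400.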